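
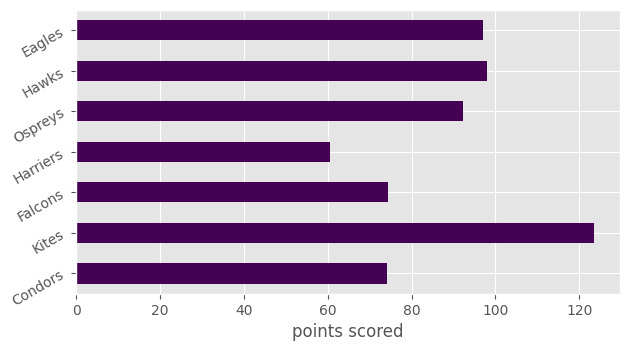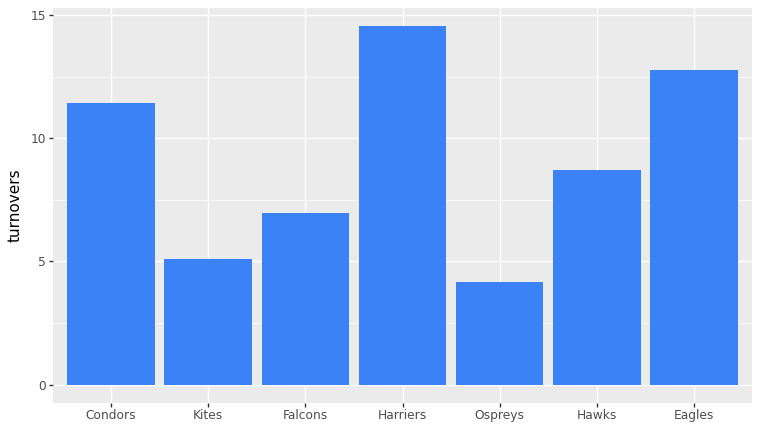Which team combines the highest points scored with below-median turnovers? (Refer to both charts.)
Kites

Chart 2 median turnovers ≈ 8; below-median teams: Kites, Falcons, Ospreys. Among those, Kites has the highest points scored (≈ 120).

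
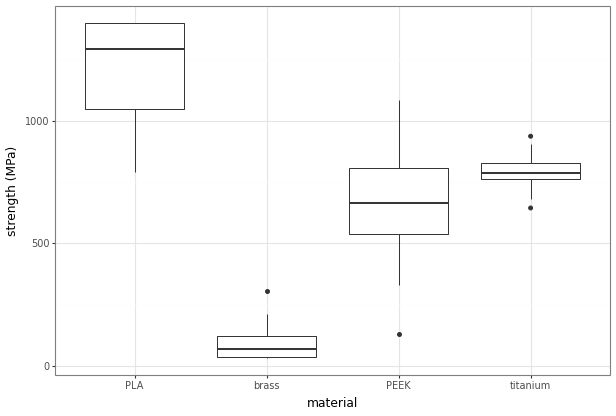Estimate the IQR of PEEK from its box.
≈ 300

Q3 ≈ 800, Q1 ≈ 500; IQR ≈ 300.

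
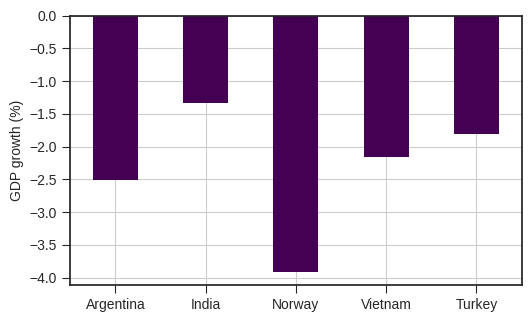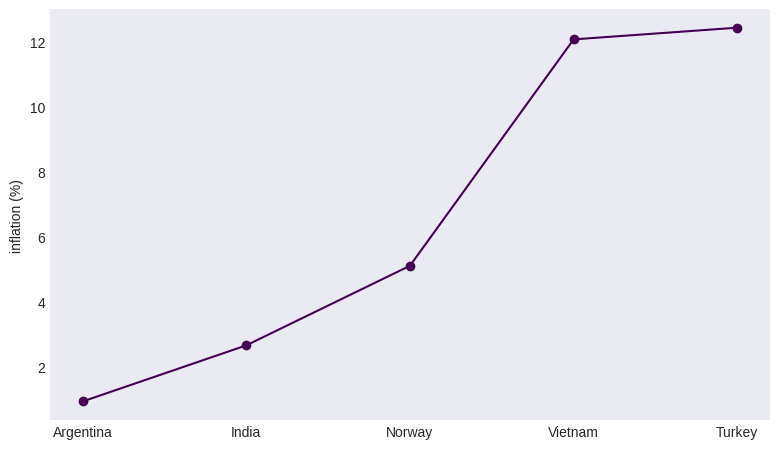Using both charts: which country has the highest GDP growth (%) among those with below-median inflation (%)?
Chart 2 median inflation (%) ≈ 6; below-median countries: Argentina, India. Among those, India has the highest GDP growth (%) (≈ -1).

India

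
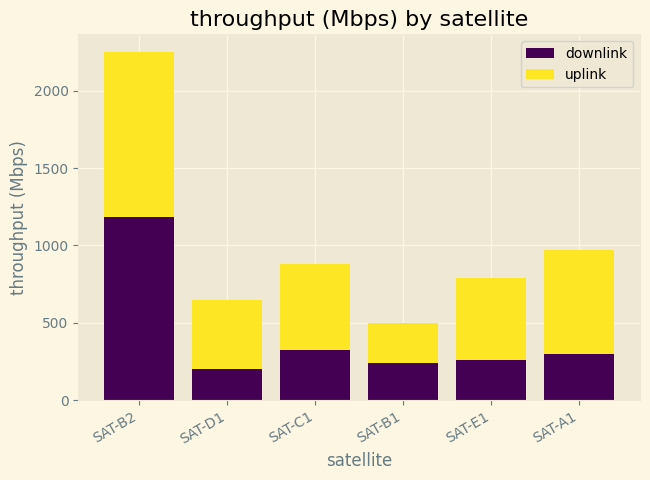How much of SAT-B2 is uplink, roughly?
uplink top ≈ 2200, bottom ≈ 1200; segment ≈ 1000.

≈ 1000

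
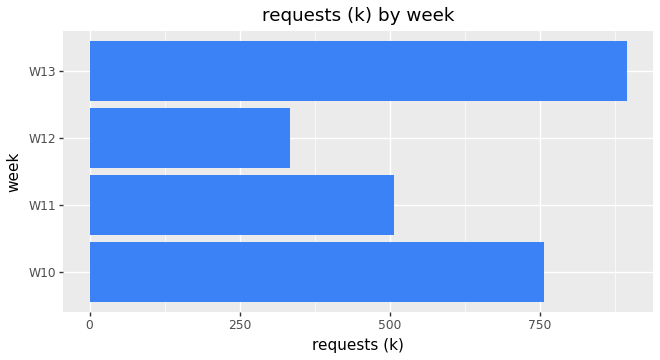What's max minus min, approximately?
≈ 600

Max W13 ≈ 900, min W12 ≈ 300; range ≈ 600.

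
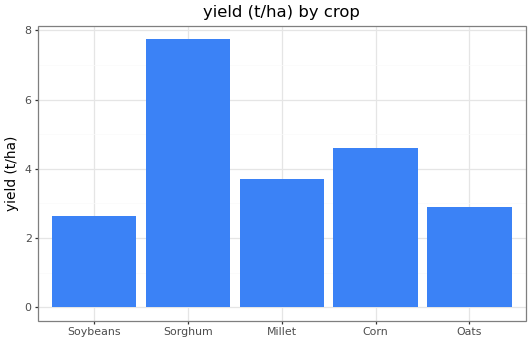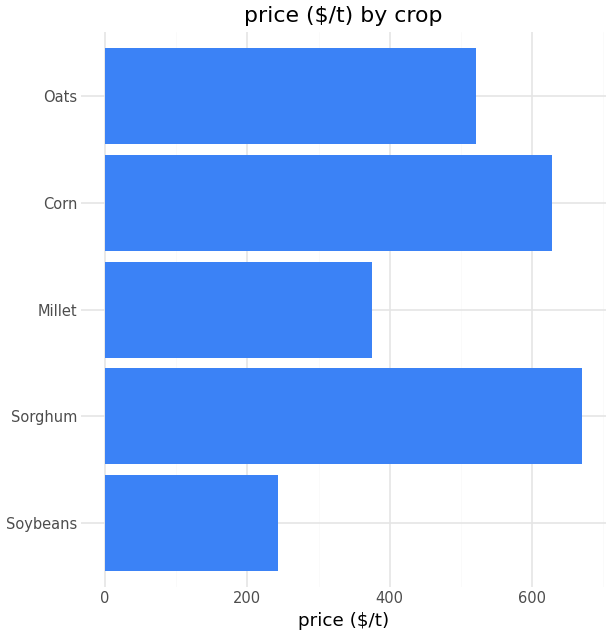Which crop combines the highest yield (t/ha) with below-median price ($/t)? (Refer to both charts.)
Chart 2 median price ($/t) ≈ 500; below-median crops: Soybeans, Millet. Among those, Millet has the highest yield (t/ha) (≈ 4).

Millet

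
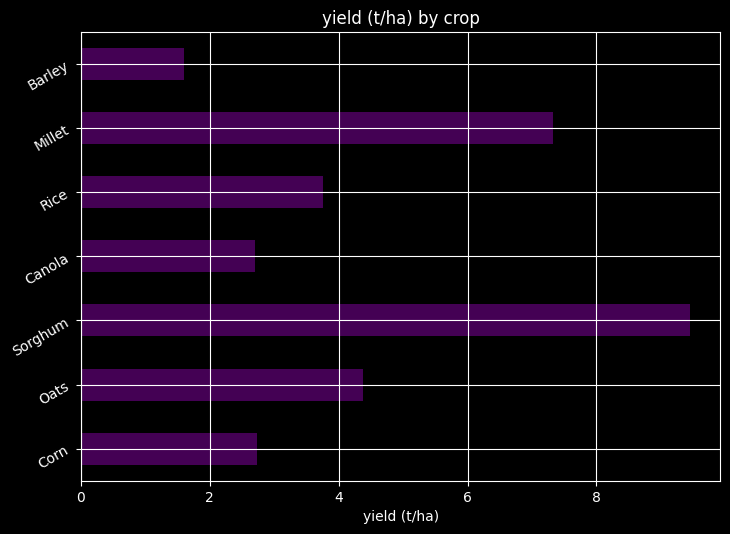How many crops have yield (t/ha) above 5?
Above 5: Sorghum, Millet.

2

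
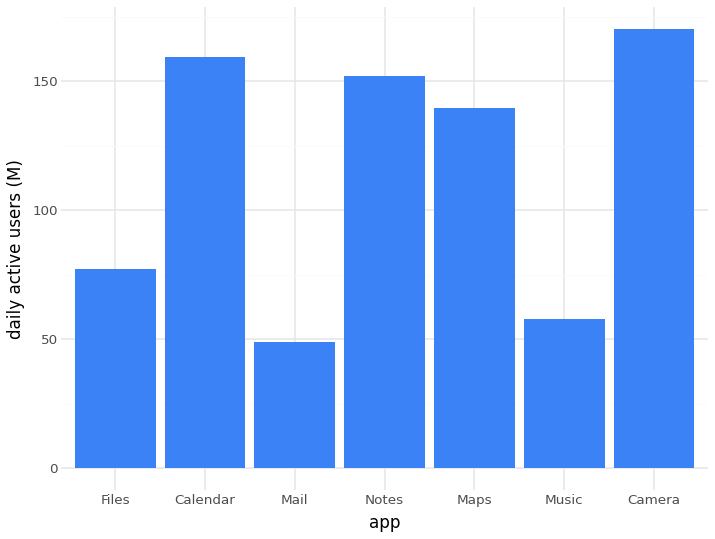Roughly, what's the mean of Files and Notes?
(80 + 160) / 2 ≈ 120.

≈ 120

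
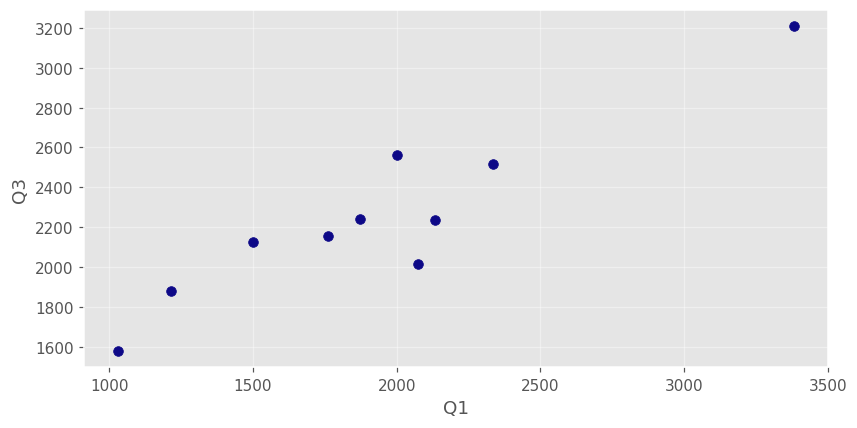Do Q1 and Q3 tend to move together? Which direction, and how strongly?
Points are positively correlated; strong (|r| ≈ 0.9).

positive, strong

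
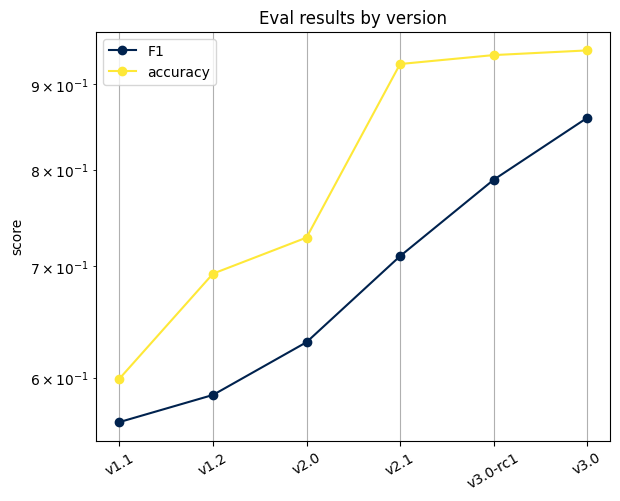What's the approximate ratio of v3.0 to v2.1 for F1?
v3.0 ≈ 0.85, v2.1 ≈ 0.70; 0.85/0.70 ≈ 1.21.

≈ 1.21×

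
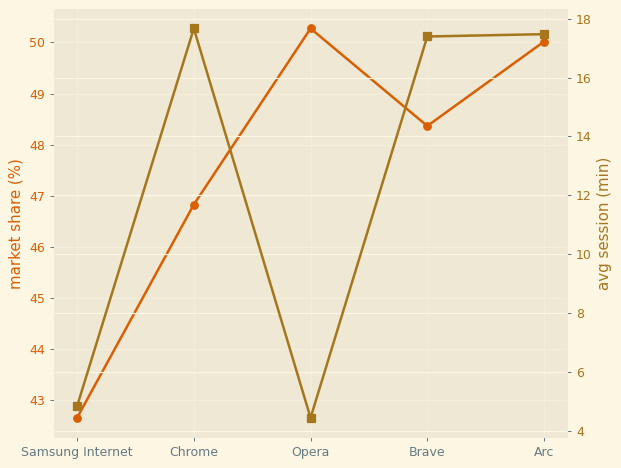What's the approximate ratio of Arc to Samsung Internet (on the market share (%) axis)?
≈ 1.16×

Arc ≈ 50, Samsung Internet ≈ 43; 50/43 ≈ 1.16.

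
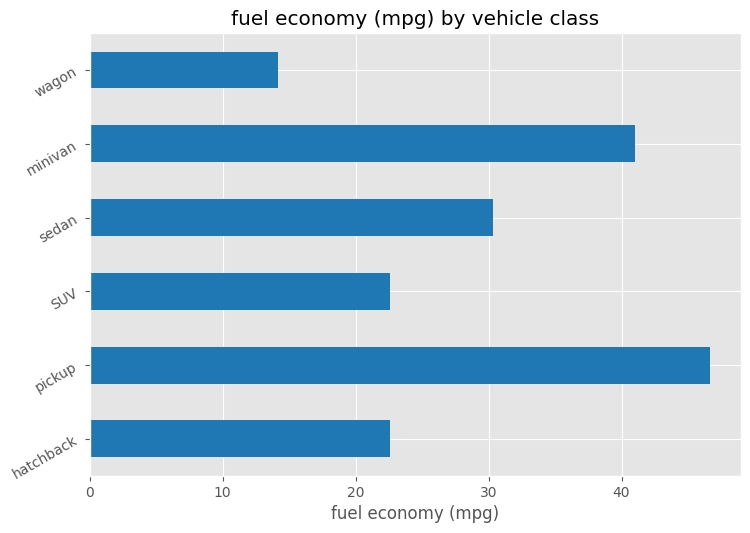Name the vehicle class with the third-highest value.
sedan

Top 4: pickup ≈ 45, minivan ≈ 40, sedan ≈ 30, SUV ≈ 25.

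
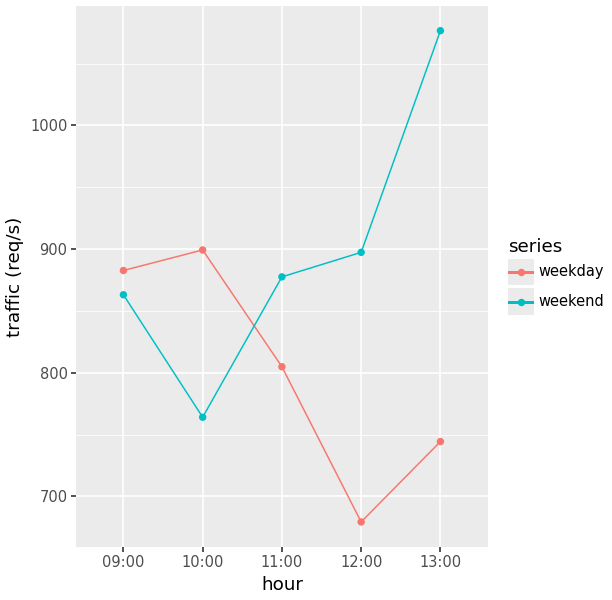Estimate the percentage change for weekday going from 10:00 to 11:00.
10:00 ≈ 900, 11:00 ≈ 800; (800 − 900) / 900 ≈ -11.1%.

≈ -11.1%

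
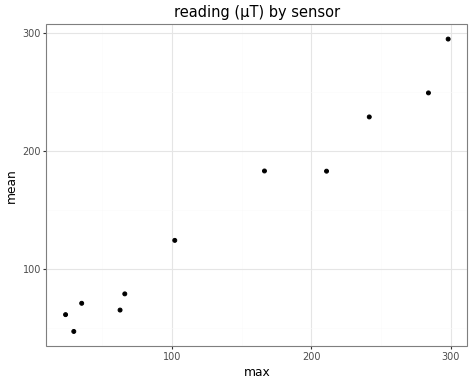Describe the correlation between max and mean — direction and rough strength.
Points are positively correlated; strong (|r| ≈ 1.0).

positive, strong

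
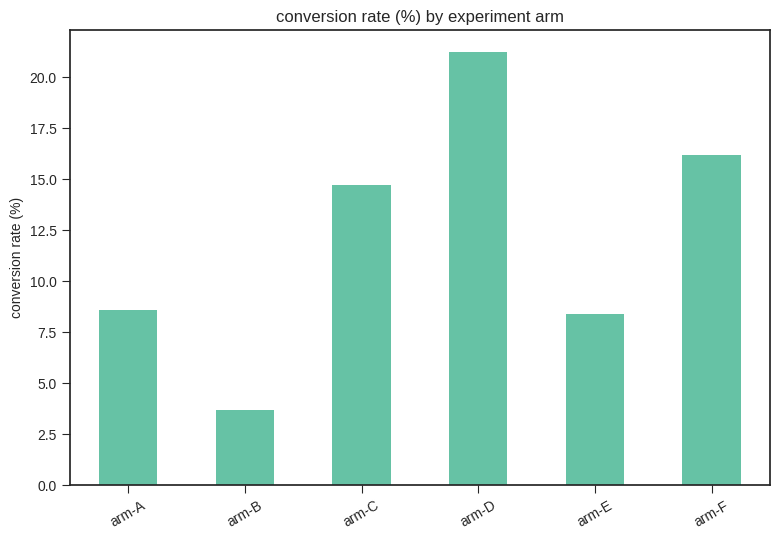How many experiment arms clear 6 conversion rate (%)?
5

Above 6: arm-A, arm-C, arm-D, arm-E, arm-F.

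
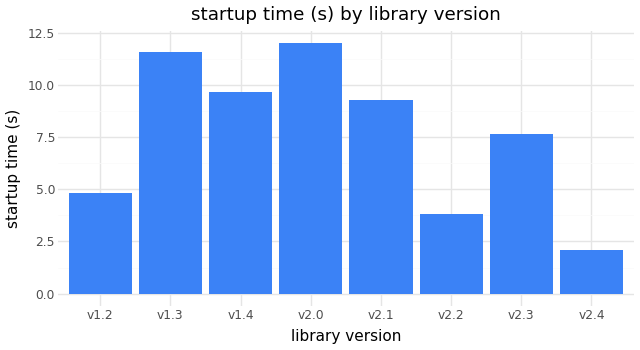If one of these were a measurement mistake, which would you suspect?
v2.4

v2.4 ≈ 2; the rest sit between ≈ 4 and ≈ 12.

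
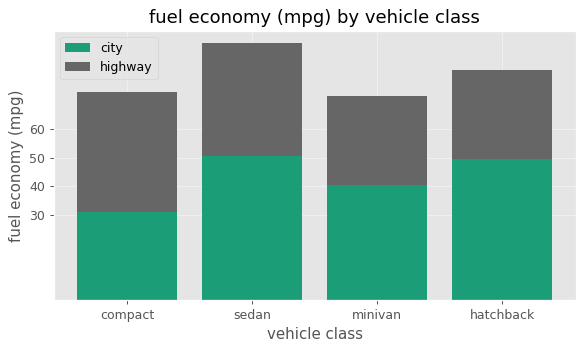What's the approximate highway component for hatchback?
highway top ≈ 80, bottom ≈ 50; segment ≈ 30.

≈ 30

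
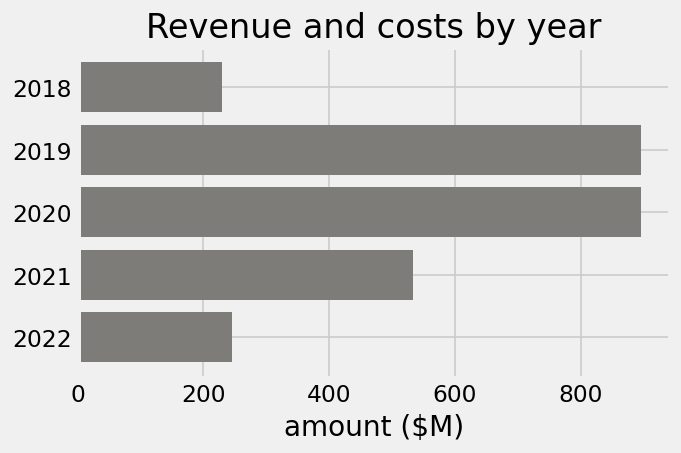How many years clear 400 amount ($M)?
3

Above 400: 2019, 2020, 2021.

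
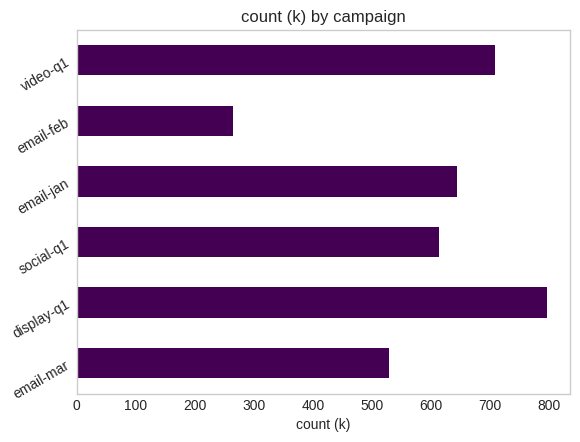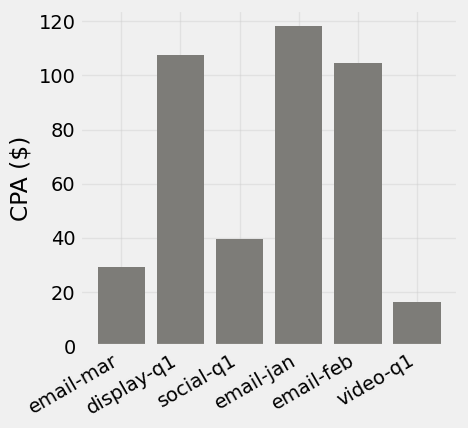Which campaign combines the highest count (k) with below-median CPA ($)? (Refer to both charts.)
Chart 2 median CPA ($) ≈ 80; below-median campaigns: email-mar, social-q1, video-q1. Among those, video-q1 has the highest count (k) (≈ 700).

video-q1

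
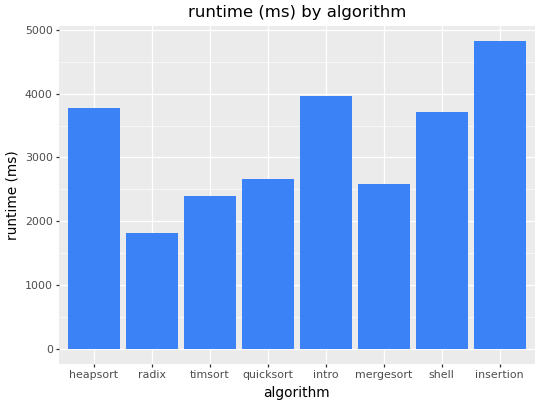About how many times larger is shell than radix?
≈ 1.75×

shell ≈ 3500, radix ≈ 2000; 3500/2000 ≈ 1.75.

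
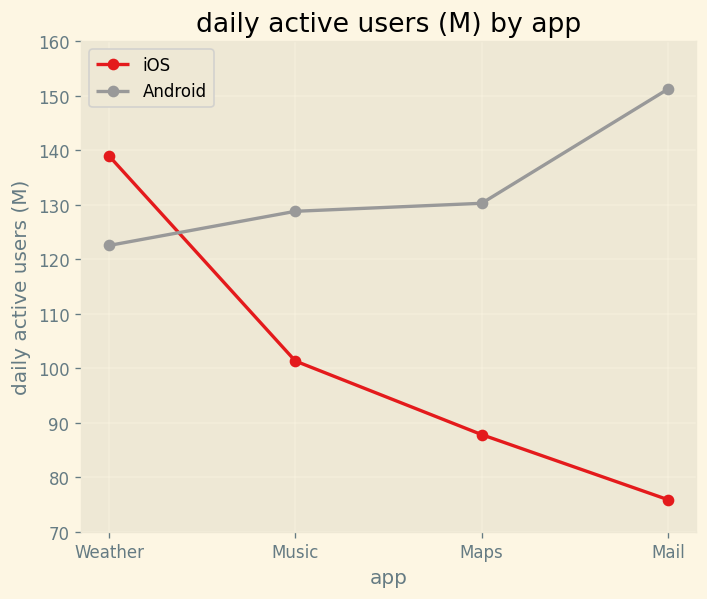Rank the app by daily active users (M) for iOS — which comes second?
Music

Top 3 for iOS: Weather ≈ 140, Music ≈ 100, Maps ≈ 90.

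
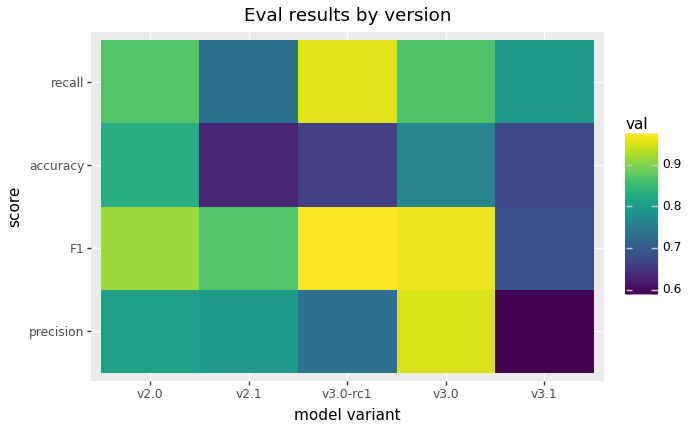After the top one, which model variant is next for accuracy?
v3.0

Top 3 for accuracy: v2.0 ≈ 0.85, v3.0 ≈ 0.75, v3.1 ≈ 0.65.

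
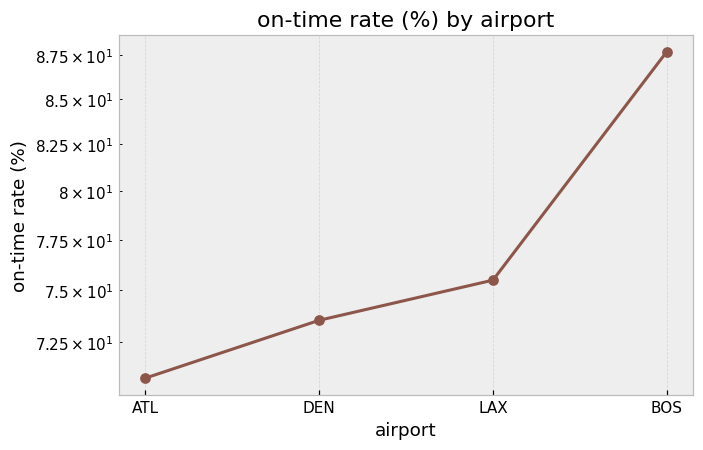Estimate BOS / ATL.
BOS ≈ 88, ATL ≈ 70; 88/70 ≈ 1.26.

≈ 1.26×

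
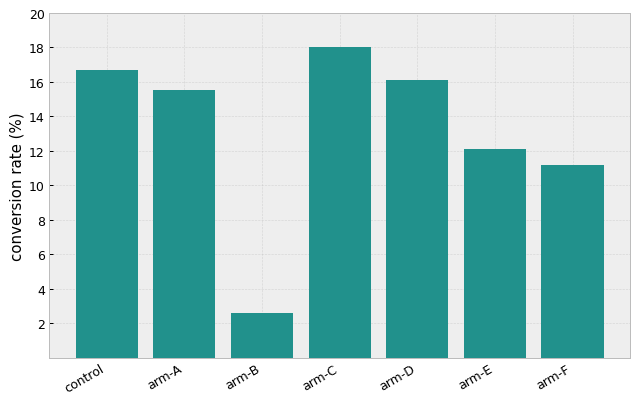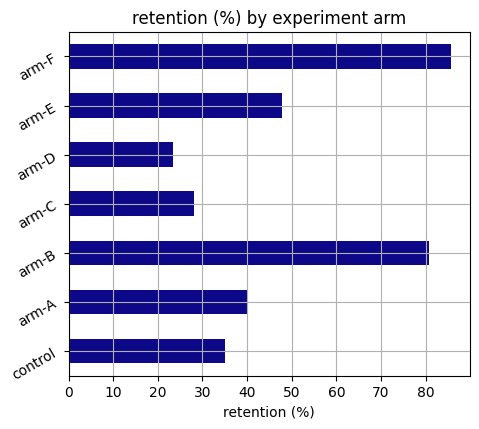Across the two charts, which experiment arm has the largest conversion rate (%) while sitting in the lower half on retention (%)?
Chart 2 median retention (%) ≈ 40; below-median experiment arms: control, arm-C, arm-D. Among those, arm-C has the highest conversion rate (%) (≈ 18).

arm-C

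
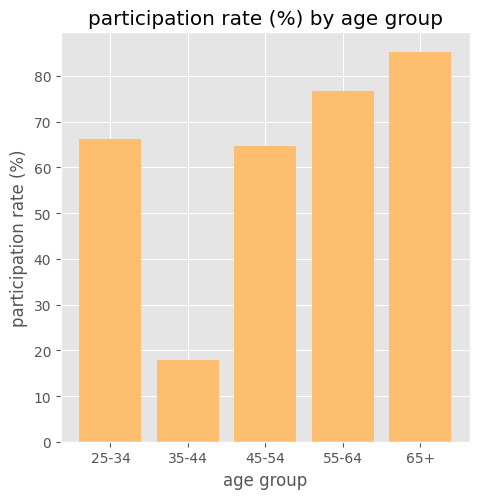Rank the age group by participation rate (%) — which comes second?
55-64

Top 3: 65+ ≈ 90, 55-64 ≈ 80, 25-34 ≈ 70.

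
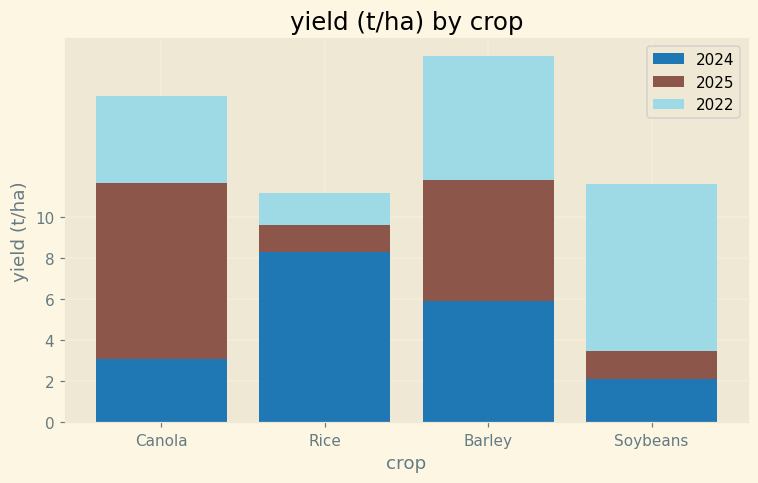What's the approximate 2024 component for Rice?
≈ 8

2024 top ≈ 8, bottom ≈ 0; segment ≈ 8.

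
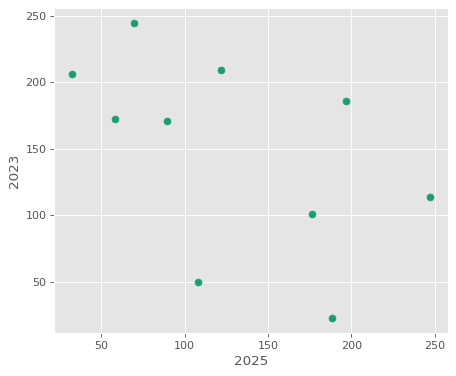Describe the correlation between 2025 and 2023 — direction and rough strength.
negative, moderate

Points are negatively correlated; moderate (|r| ≈ 0.5).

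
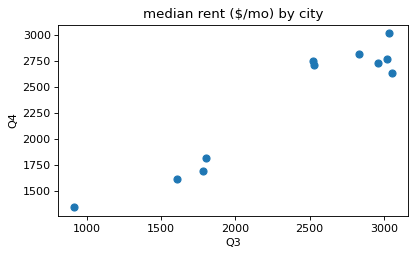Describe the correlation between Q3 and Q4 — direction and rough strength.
Points are positively correlated; strong (|r| ≈ 1.0).

positive, strong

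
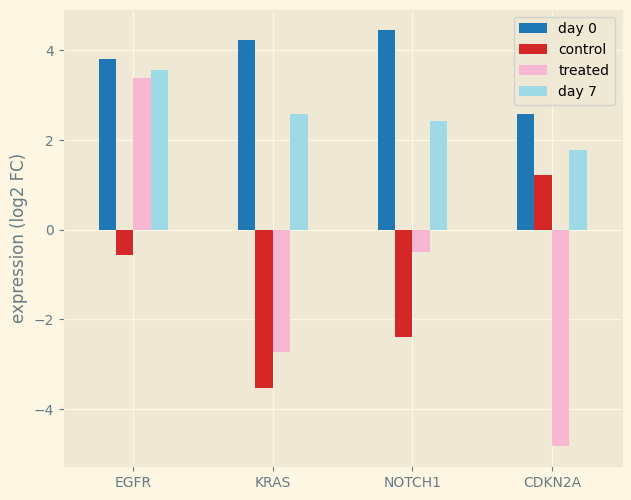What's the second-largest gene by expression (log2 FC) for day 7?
Top 3 for day 7: EGFR ≈ 4, KRAS ≈ 3, NOTCH1 ≈ 2.

KRAS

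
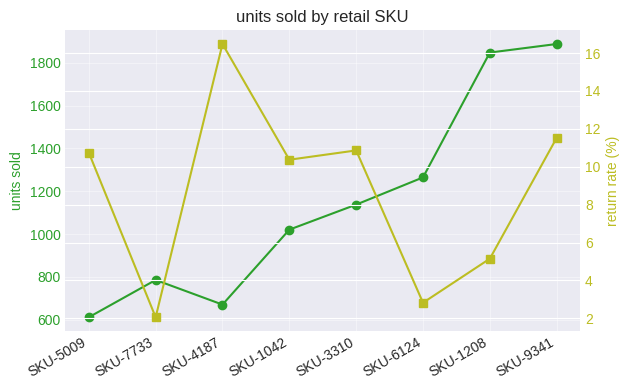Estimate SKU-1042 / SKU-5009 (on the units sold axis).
SKU-1042 ≈ 1000, SKU-5009 ≈ 600; 1000/600 ≈ 1.67.

≈ 1.67×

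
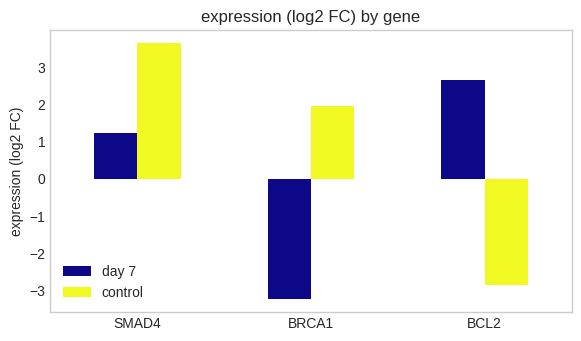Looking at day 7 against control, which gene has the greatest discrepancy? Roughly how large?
BCL2: day 7 ≈ 3, control ≈ -3 → gap ≈ 6. Next-largest (BRCA1) is only ≈ 5.

BCL2, ≈ 6 log2 FC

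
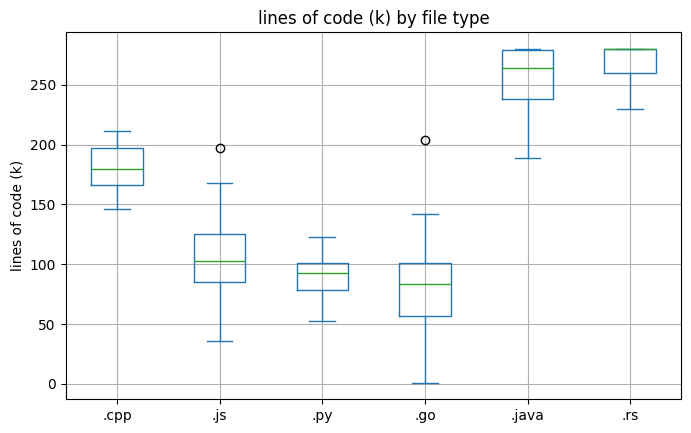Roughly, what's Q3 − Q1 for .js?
≈ 40

Q3 ≈ 120, Q1 ≈ 80; IQR ≈ 40.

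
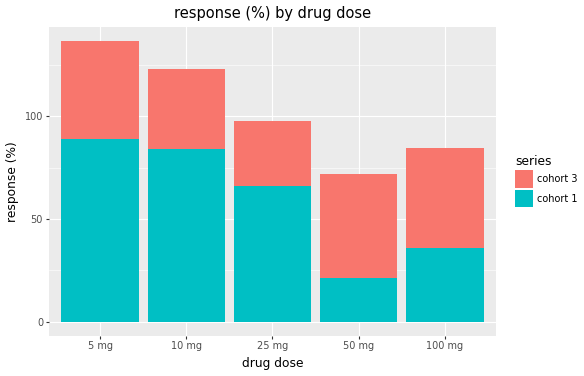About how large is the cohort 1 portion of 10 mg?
cohort 1 top ≈ 80, bottom ≈ 0; segment ≈ 80.

≈ 80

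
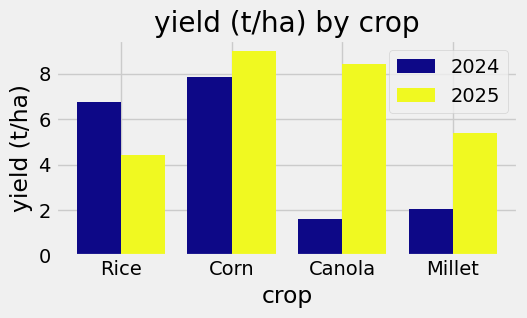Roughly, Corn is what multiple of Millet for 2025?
Corn ≈ 9, Millet ≈ 5; 9/5 ≈ 1.8.

≈ 1.8×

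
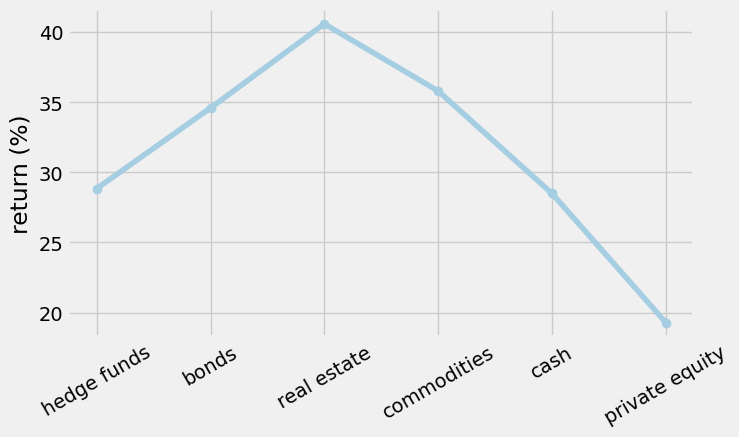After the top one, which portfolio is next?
commodities

Top 3: real estate ≈ 40, commodities ≈ 36, bonds ≈ 34.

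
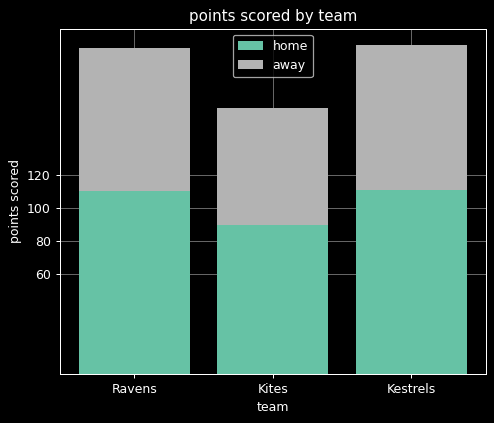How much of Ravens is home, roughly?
home top ≈ 120, bottom ≈ 0; segment ≈ 120.

≈ 120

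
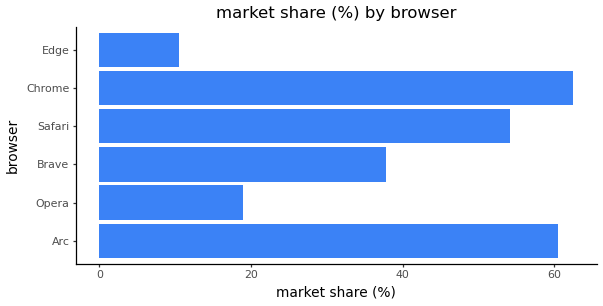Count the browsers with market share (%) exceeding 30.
Above 30: Arc, Brave, Safari, Chrome.

4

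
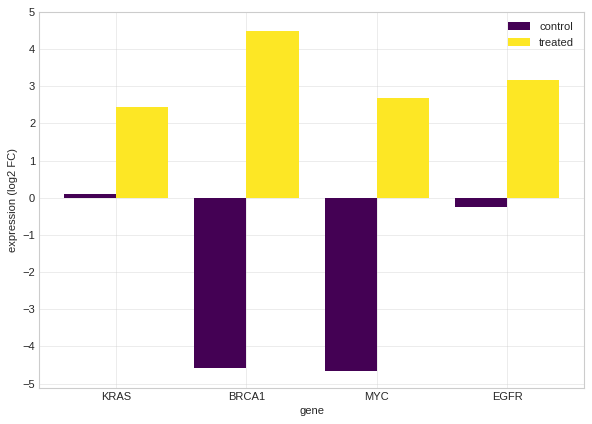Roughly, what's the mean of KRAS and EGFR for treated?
(2 + 3) / 2 ≈ 2.

≈ 2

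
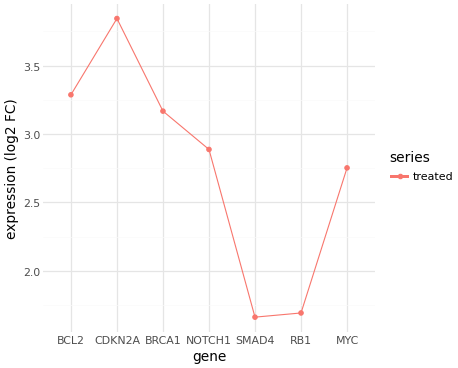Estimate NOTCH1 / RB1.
NOTCH1 ≈ 2.8, RB1 ≈ 1.6; 2.8/1.6 ≈ 1.75.

≈ 1.75×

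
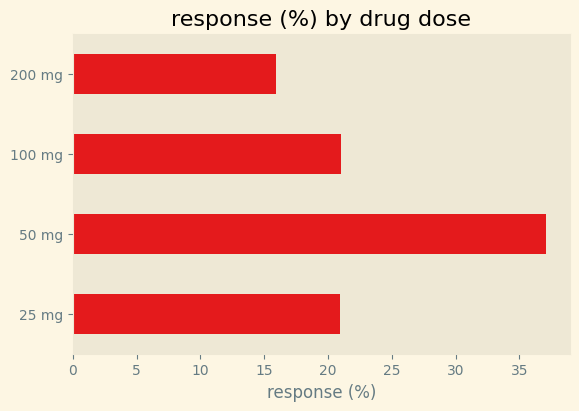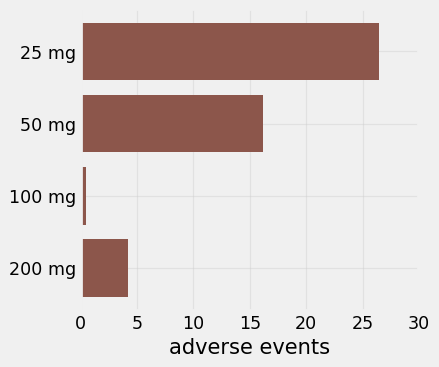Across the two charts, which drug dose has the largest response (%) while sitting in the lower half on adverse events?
100 mg

Chart 2 median adverse events ≈ 10; below-median drug doses: 100 mg, 200 mg. Among those, 100 mg has the highest response (%) (≈ 20).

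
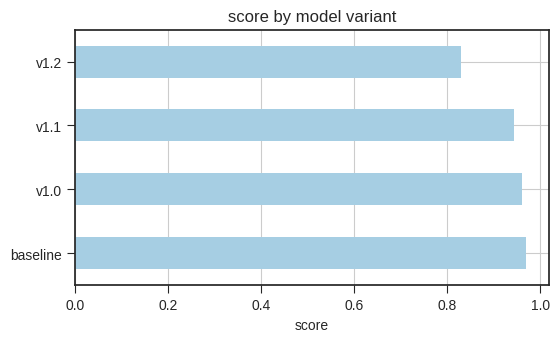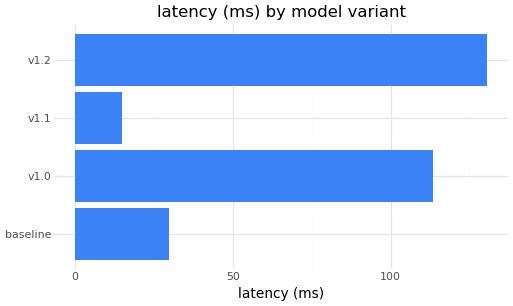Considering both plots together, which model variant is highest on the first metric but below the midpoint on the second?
baseline

Chart 2 median latency (ms) ≈ 80; below-median model variants: baseline, v1.1. Among those, baseline has the highest score (≈ 1).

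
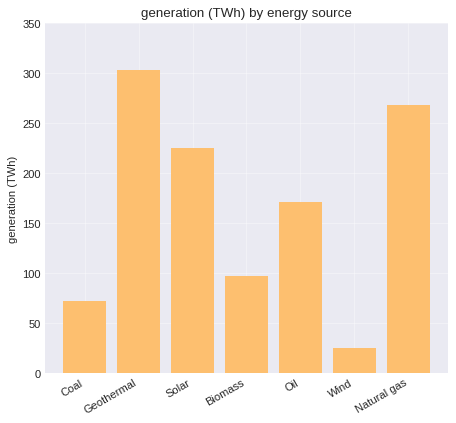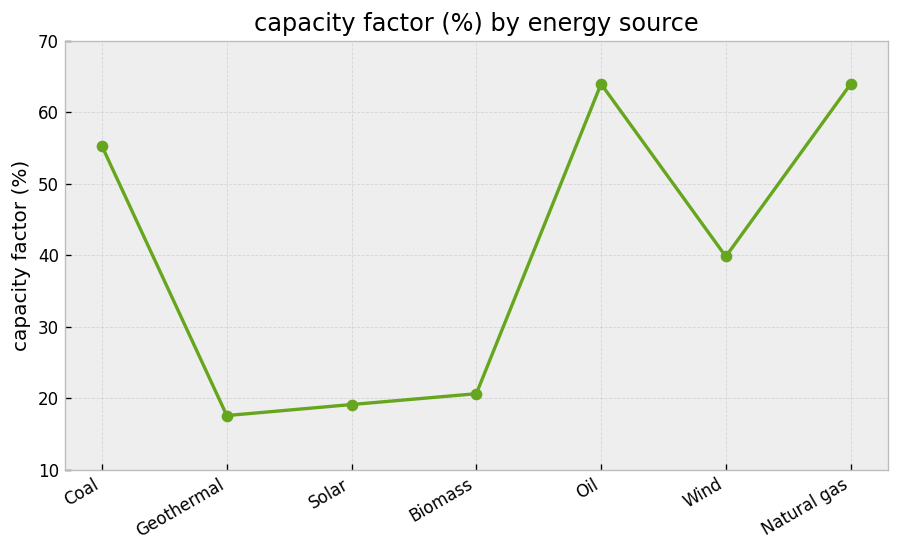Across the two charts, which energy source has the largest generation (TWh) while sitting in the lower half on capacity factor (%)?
Chart 2 median capacity factor (%) ≈ 40; below-median energy sources: Geothermal, Solar, Biomass. Among those, Geothermal has the highest generation (TWh) (≈ 300).

Geothermal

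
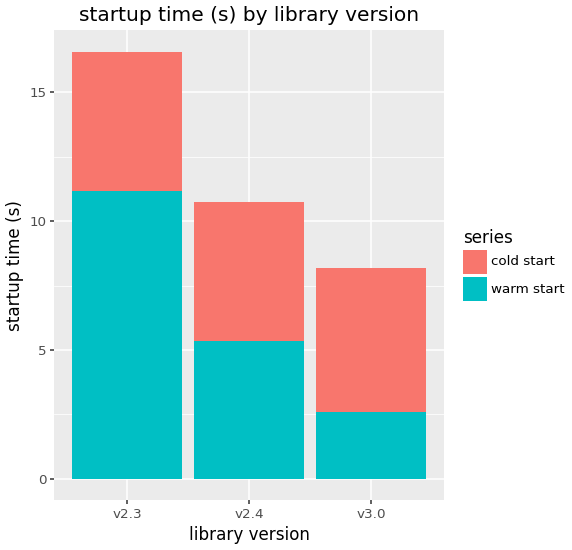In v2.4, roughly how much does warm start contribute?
warm start top ≈ 6, bottom ≈ 0; segment ≈ 6.

≈ 6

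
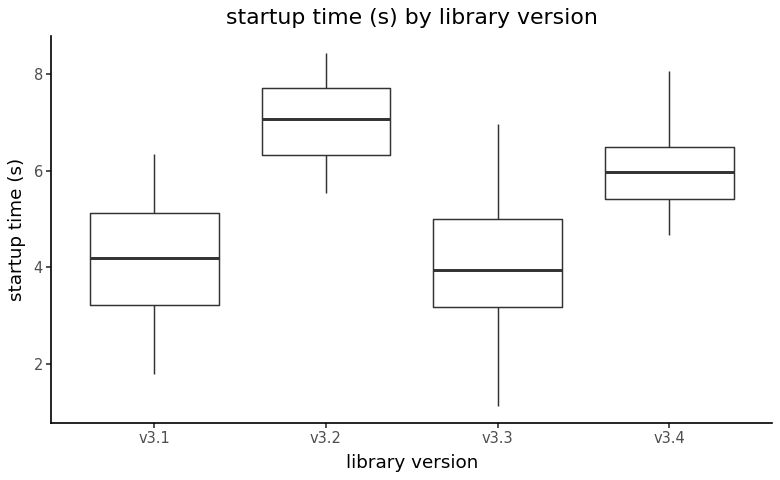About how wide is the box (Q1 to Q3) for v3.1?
≈ 2.0

Q3 ≈ 5.0, Q1 ≈ 3.0; IQR ≈ 2.0.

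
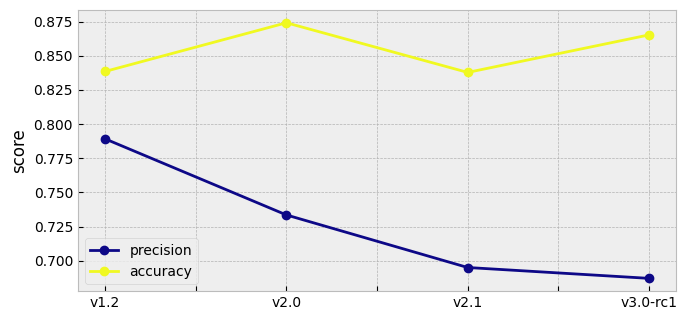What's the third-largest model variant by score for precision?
v2.1

Top 4 for precision: v1.2 ≈ 0.78, v2.0 ≈ 0.74, v2.1 ≈ 0.70, v3.0-rc1 ≈ 0.68.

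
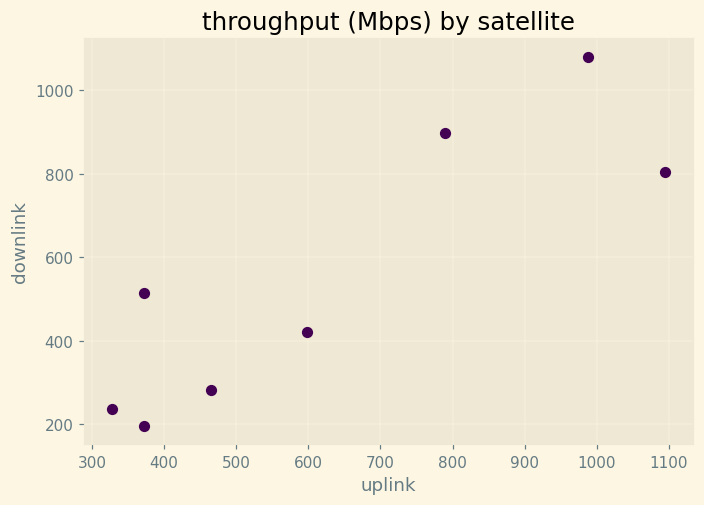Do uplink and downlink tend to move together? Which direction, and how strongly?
positive, strong

Points are positively correlated; strong (|r| ≈ 0.9).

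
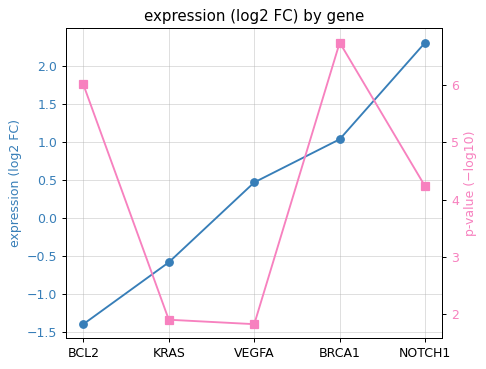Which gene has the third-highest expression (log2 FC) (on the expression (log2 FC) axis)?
VEGFA

Top 4 (on the expression (log2 FC) axis): NOTCH1 ≈ 2.5, BRCA1 ≈ 1.0, VEGFA ≈ 0.5, KRAS ≈ -0.5.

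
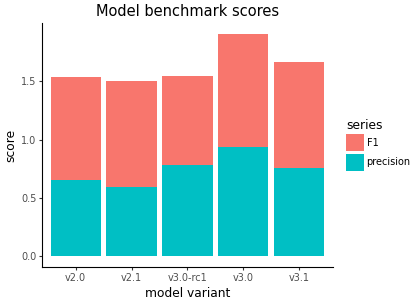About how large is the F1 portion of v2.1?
≈ 1.0

F1 top ≈ 1.6, bottom ≈ 0.6; segment ≈ 1.0.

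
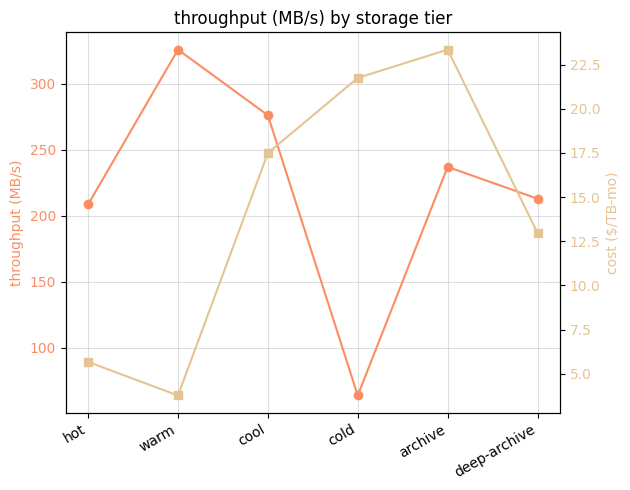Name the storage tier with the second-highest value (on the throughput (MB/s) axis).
Top 3 (on the throughput (MB/s) axis): warm ≈ 325, cool ≈ 275, archive ≈ 225.

cool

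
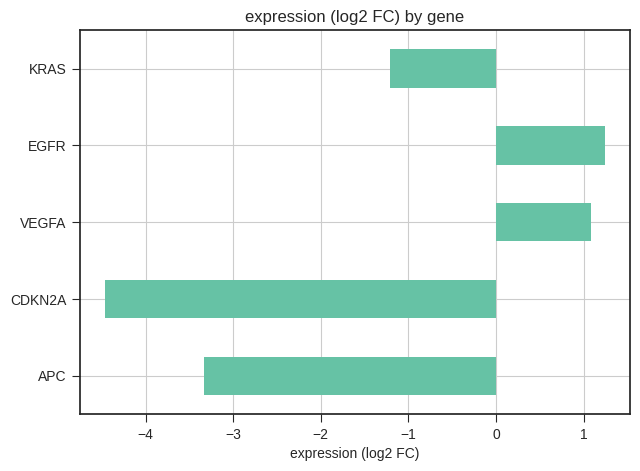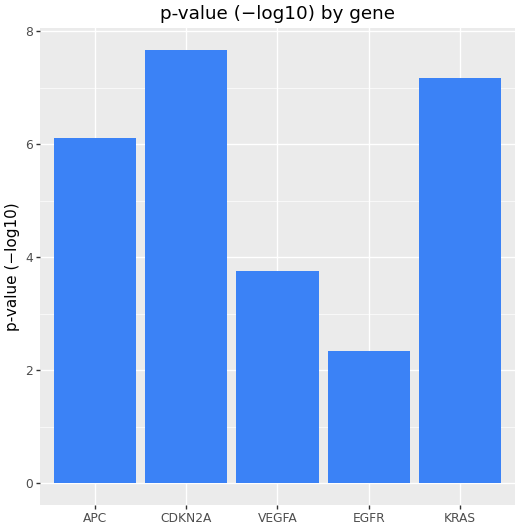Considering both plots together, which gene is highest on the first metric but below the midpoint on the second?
Chart 2 median p-value (−log10) ≈ 6; below-median genes: VEGFA, EGFR. Among those, EGFR has the highest expression (log2 FC) (≈ 1.2).

EGFR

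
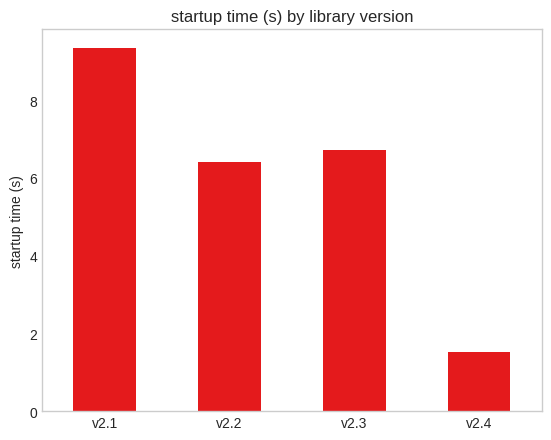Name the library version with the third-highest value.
Top 4: v2.1 ≈ 9, v2.3 ≈ 7, v2.2 ≈ 6, v2.4 ≈ 2.

v2.2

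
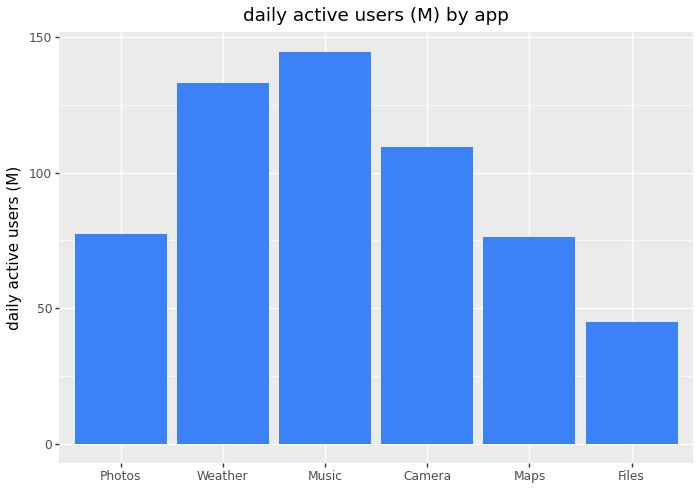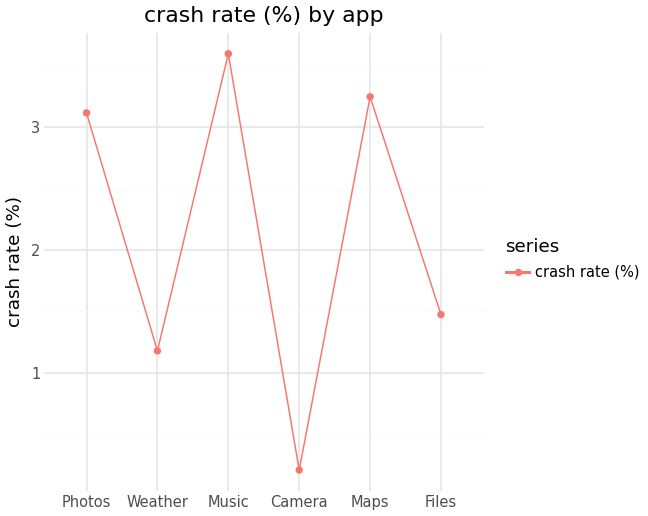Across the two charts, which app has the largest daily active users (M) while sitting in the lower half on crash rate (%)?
Chart 2 median crash rate (%) ≈ 2.5; below-median apps: Weather, Camera, Files. Among those, Weather has the highest daily active users (M) (≈ 140).

Weather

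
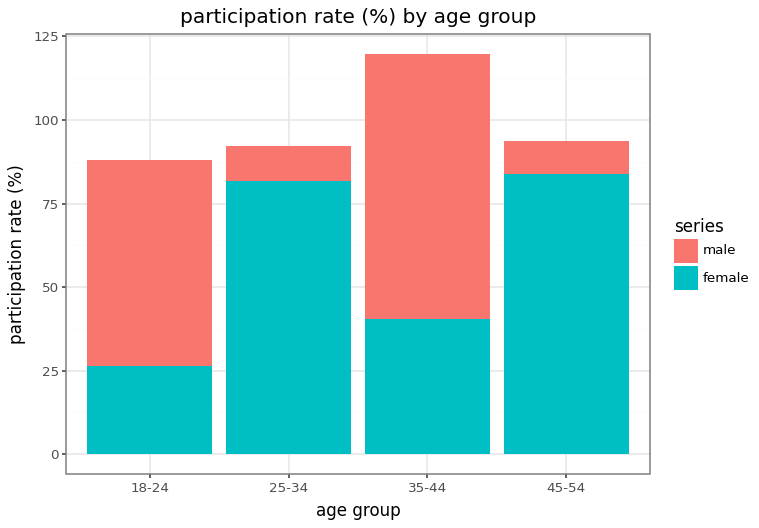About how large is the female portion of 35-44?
female top ≈ 40, bottom ≈ 0; segment ≈ 40.

≈ 40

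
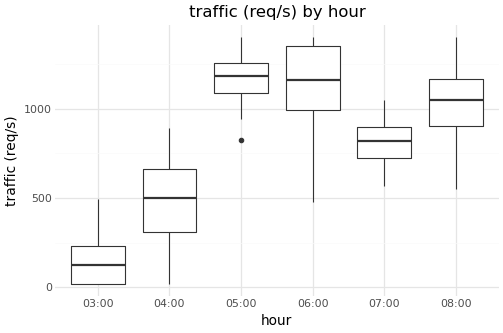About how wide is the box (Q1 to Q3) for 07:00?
Q3 ≈ 900, Q1 ≈ 700; IQR ≈ 200.

≈ 200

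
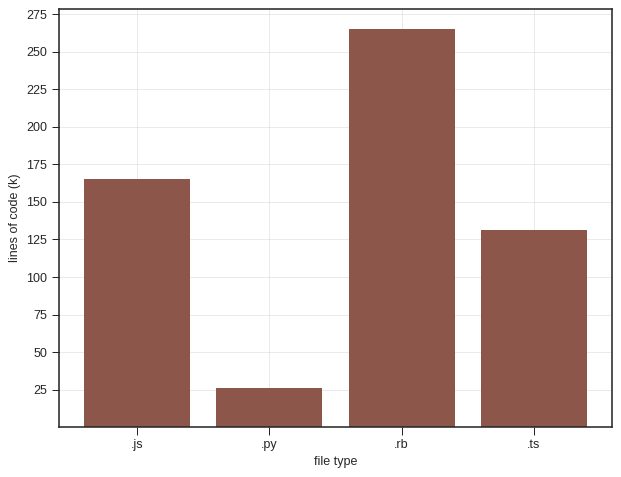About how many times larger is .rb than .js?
≈ 1.57×

.rb ≈ 275, .js ≈ 175; 275/175 ≈ 1.57.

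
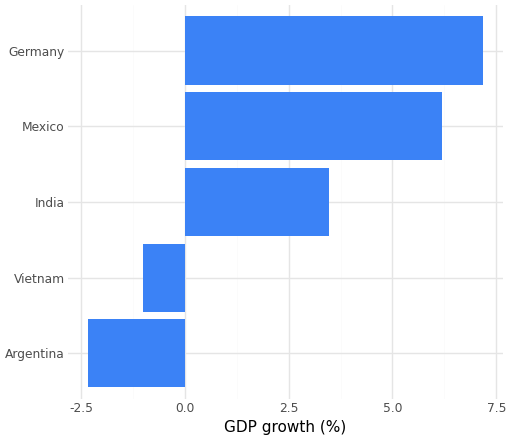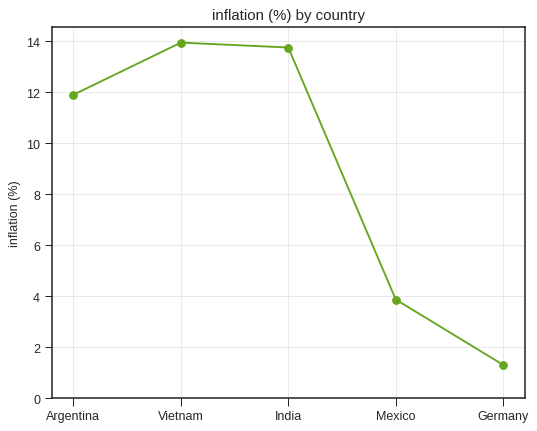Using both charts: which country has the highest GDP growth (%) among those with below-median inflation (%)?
Chart 2 median inflation (%) ≈ 12; below-median countries: Mexico, Germany. Among those, Germany has the highest GDP growth (%) (≈ 7).

Germany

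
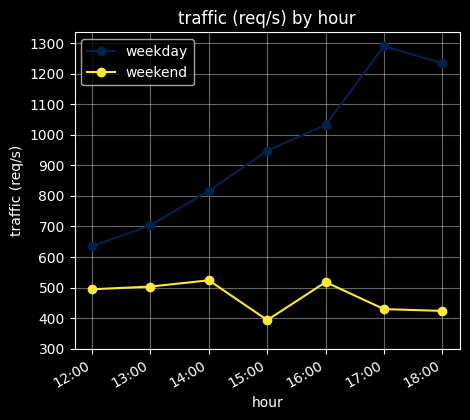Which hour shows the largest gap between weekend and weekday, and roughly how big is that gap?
17:00, ≈ 900 req/s

17:00: weekend ≈ 400, weekday ≈ 1300 → gap ≈ 900. Next-largest (18:00) is only ≈ 800.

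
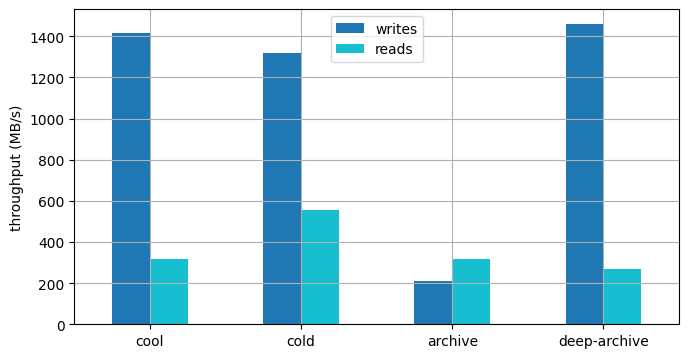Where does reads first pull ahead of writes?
archive

cold: reads ≈ 600 vs writes ≈ 1400 (not yet); archive: reads ≈ 400 vs writes ≈ 200 (first crossover).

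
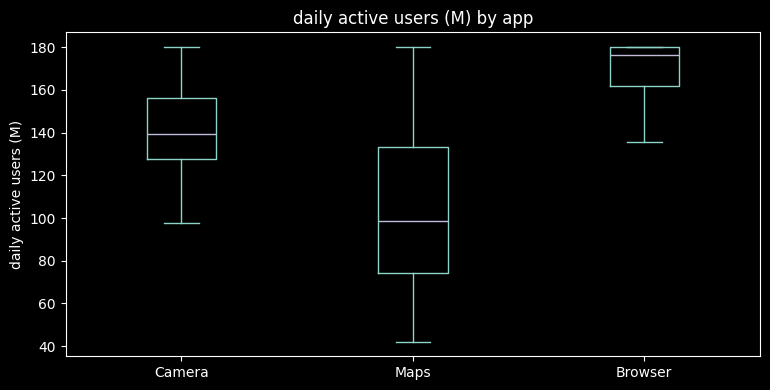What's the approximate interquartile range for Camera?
≈ 30

Q3 ≈ 160, Q1 ≈ 130; IQR ≈ 30.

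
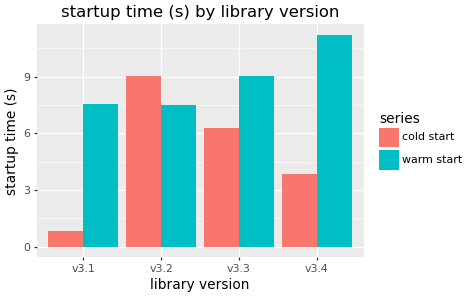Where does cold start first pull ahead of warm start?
v3.2

v3.1: cold start ≈ 1 vs warm start ≈ 8 (not yet); v3.2: cold start ≈ 9 vs warm start ≈ 7 (first crossover).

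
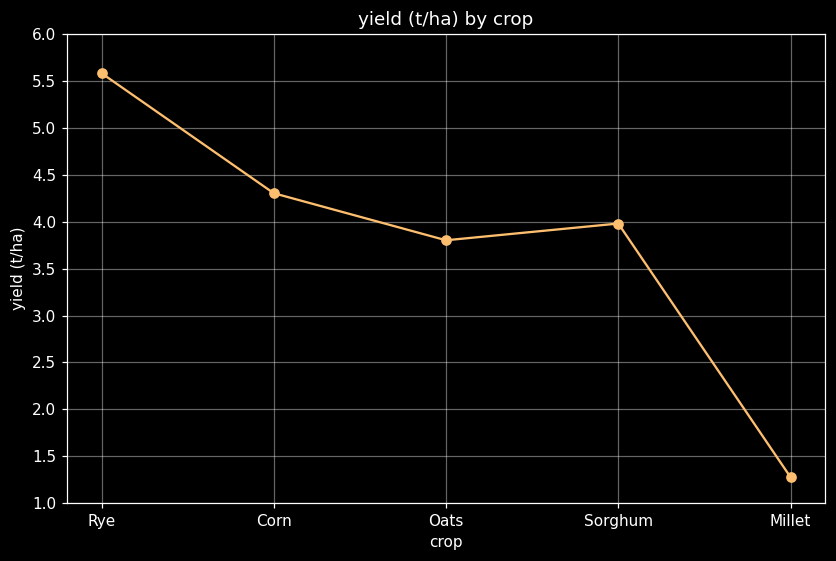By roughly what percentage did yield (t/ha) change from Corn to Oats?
≈ -11.1%

Corn ≈ 4.5, Oats ≈ 4.0; (4.0 − 4.5) / 4.5 ≈ -11.1%.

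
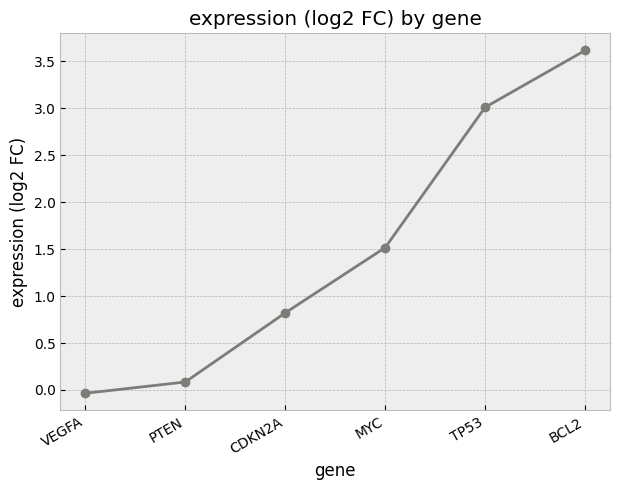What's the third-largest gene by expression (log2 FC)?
Top 4: BCL2 ≈ 3.5, TP53 ≈ 3.0, MYC ≈ 1.5, CDKN2A ≈ 1.0.

MYC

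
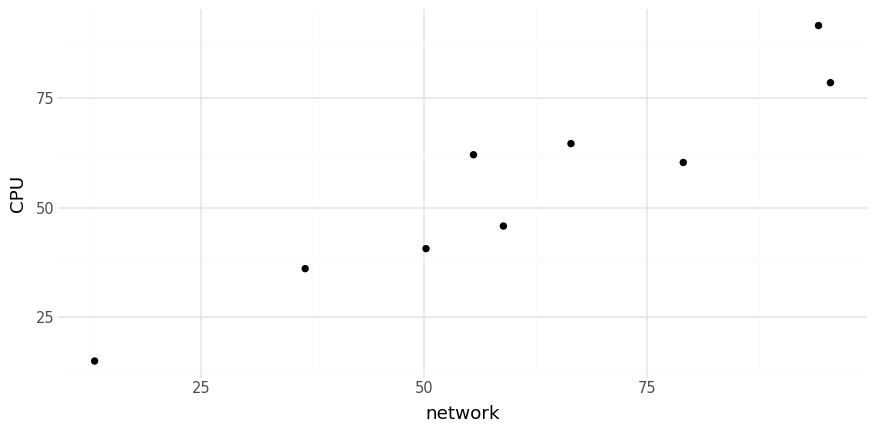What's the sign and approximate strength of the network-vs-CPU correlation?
positive, strong

Points are positively correlated; strong (|r| ≈ 0.9).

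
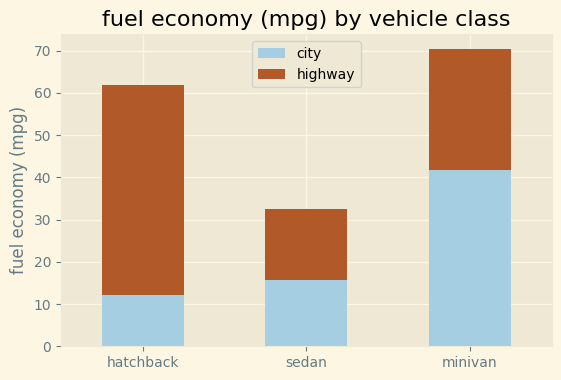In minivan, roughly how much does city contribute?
≈ 40

city top ≈ 40, bottom ≈ 0; segment ≈ 40.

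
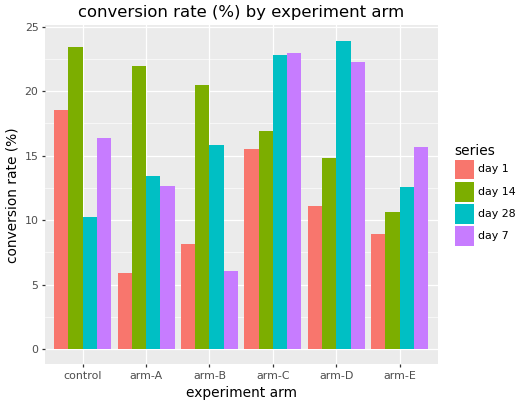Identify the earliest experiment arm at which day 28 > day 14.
arm-C

arm-B: day 28 ≈ 16 vs day 14 ≈ 20 (not yet); arm-C: day 28 ≈ 22 vs day 14 ≈ 16 (first crossover).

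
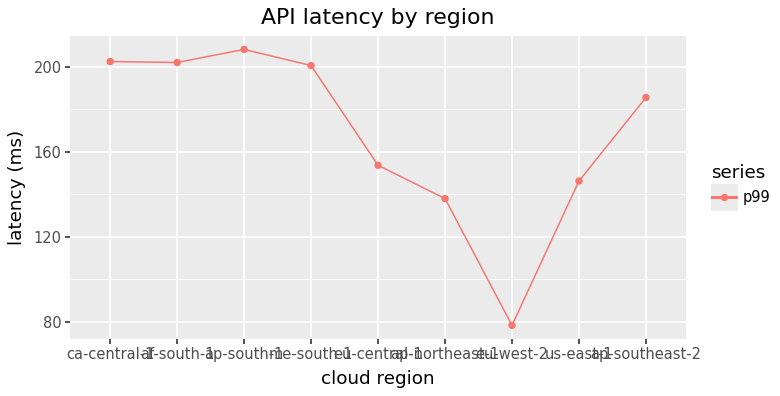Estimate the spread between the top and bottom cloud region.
Max ap-south-1 ≈ 200, min eu-west-2 ≈ 80; range ≈ 120.

≈ 120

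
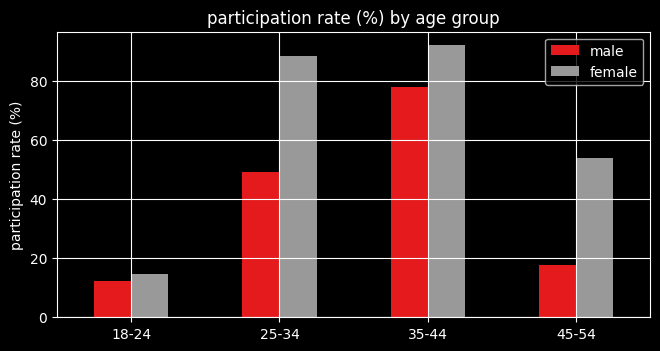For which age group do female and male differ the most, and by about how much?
25-34, ≈ 40 %

25-34: female ≈ 90, male ≈ 50 → gap ≈ 40. Next-largest (45-54) is only ≈ 30.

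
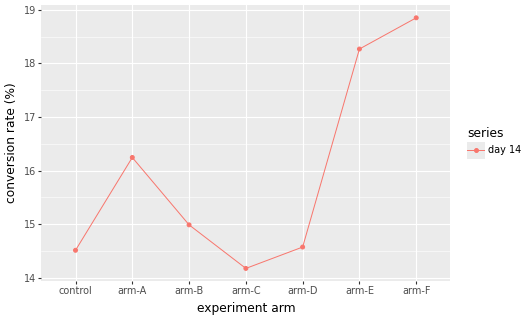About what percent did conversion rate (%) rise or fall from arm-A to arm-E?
≈ +15.6%

arm-A ≈ 16.0, arm-E ≈ 18.5; (18.5 − 16.0) / 16.0 ≈ +15.6%.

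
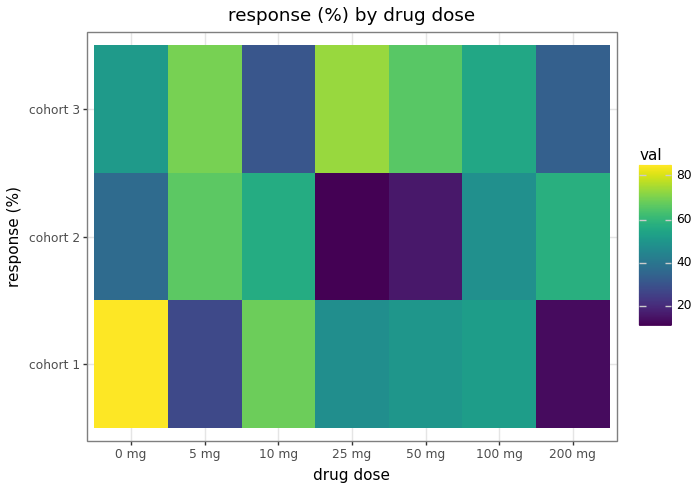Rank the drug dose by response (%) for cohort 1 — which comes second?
Top 3 for cohort 1: 0 mg ≈ 80, 10 mg ≈ 70, 100 mg ≈ 50.

10 mg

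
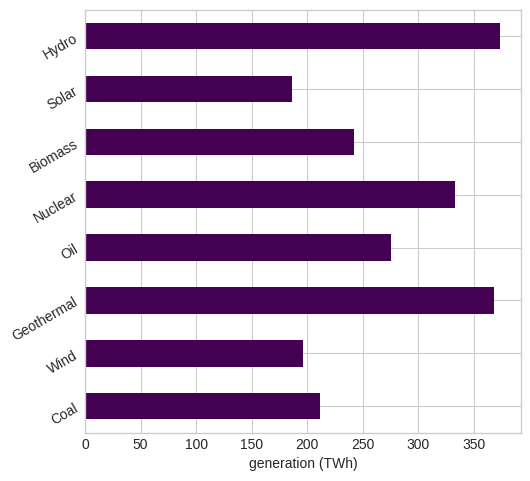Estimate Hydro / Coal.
Hydro ≈ 350, Coal ≈ 200; 350/200 ≈ 1.75.

≈ 1.75×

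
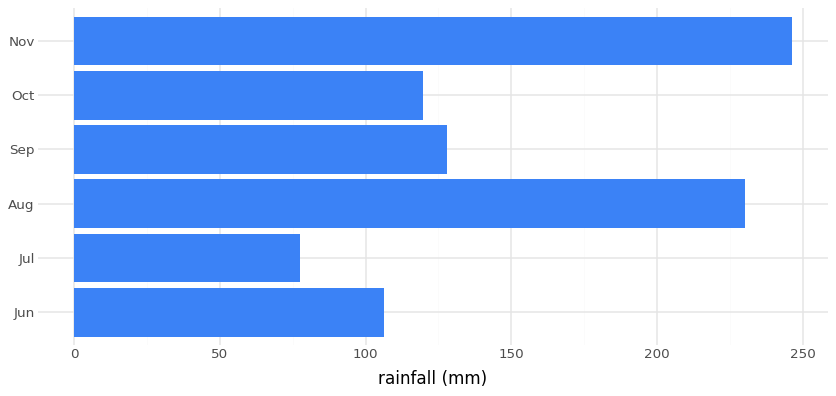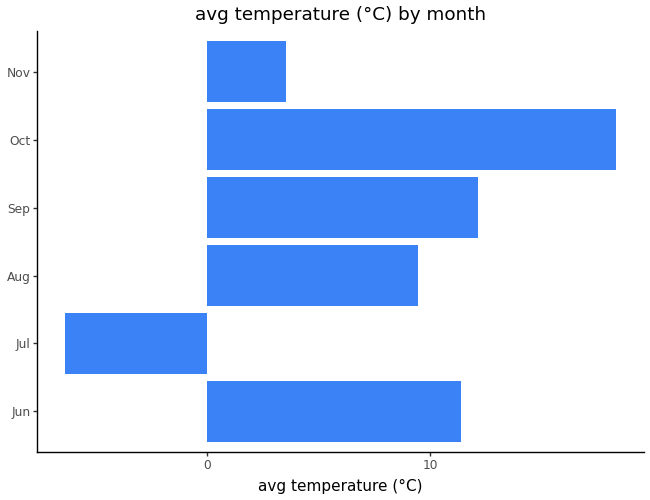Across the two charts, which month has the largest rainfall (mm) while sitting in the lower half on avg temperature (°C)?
Nov

Chart 2 median avg temperature (°C) ≈ 10; below-median months: Jul, Aug, Nov. Among those, Nov has the highest rainfall (mm) (≈ 250).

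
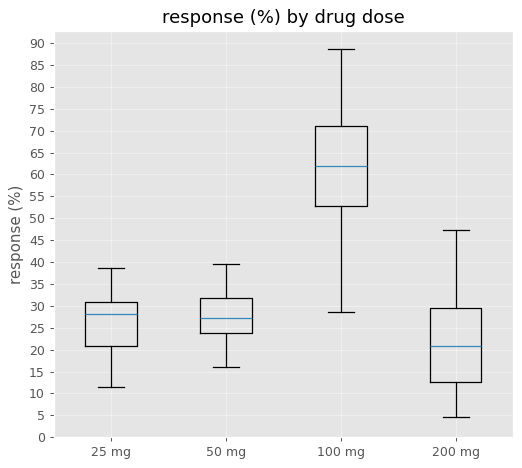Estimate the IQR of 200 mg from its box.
Q3 ≈ 30, Q1 ≈ 15; IQR ≈ 15.

≈ 15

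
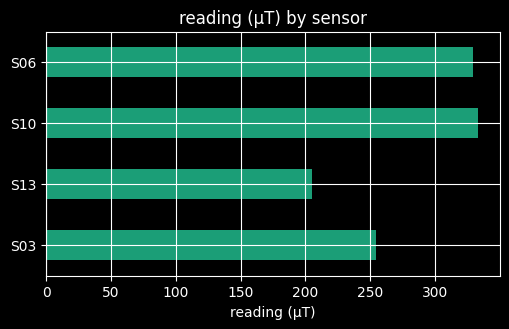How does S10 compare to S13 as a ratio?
S10 ≈ 350, S13 ≈ 200; 350/200 ≈ 1.75.

≈ 1.75×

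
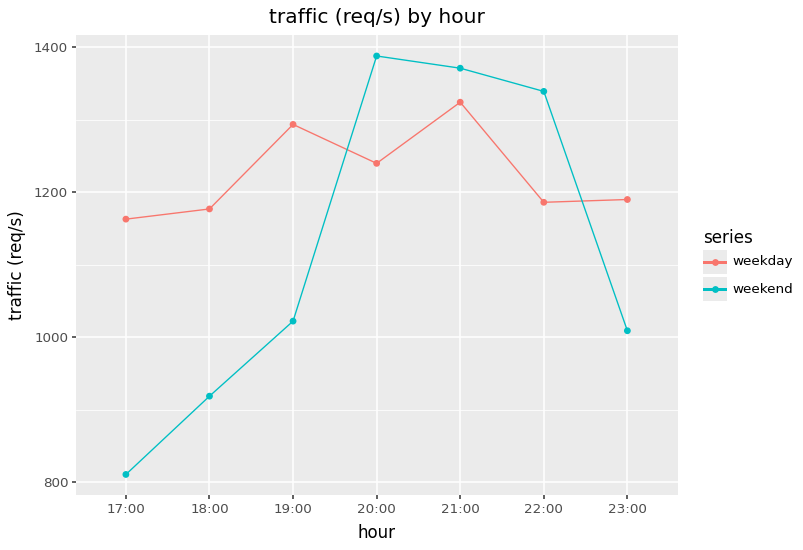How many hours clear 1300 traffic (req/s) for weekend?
Above 1300: 20:00, 21:00, 22:00.

3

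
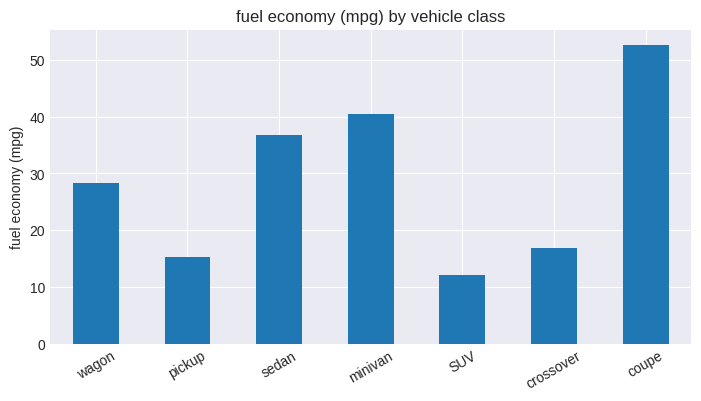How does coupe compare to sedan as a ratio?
coupe ≈ 55, sedan ≈ 35; 55/35 ≈ 1.57.

≈ 1.57×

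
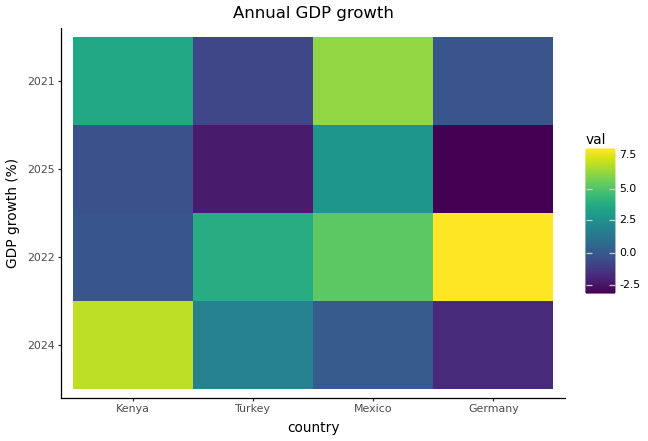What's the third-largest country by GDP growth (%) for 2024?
Mexico

Top 4 for 2024: Kenya ≈ 7, Turkey ≈ 2, Mexico ≈ 0, Germany ≈ -2.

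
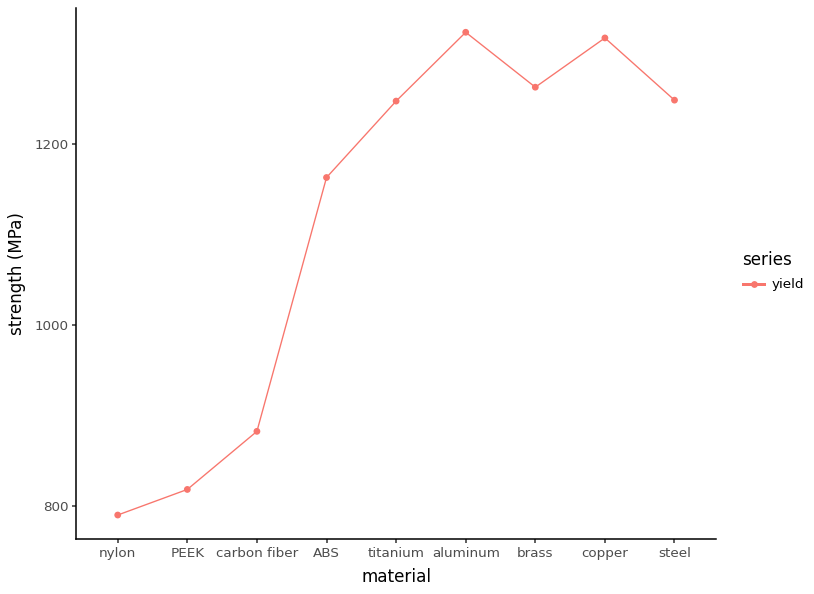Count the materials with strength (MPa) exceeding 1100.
Above 1100: ABS, titanium, aluminum, brass, copper, steel.

6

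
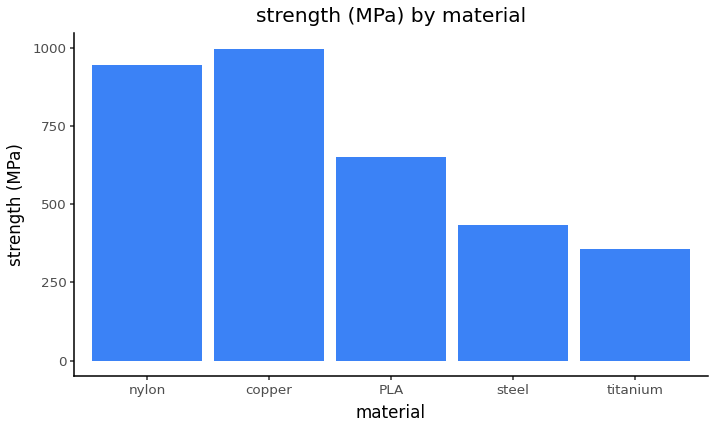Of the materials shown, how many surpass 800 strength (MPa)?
2

Above 800: nylon, copper.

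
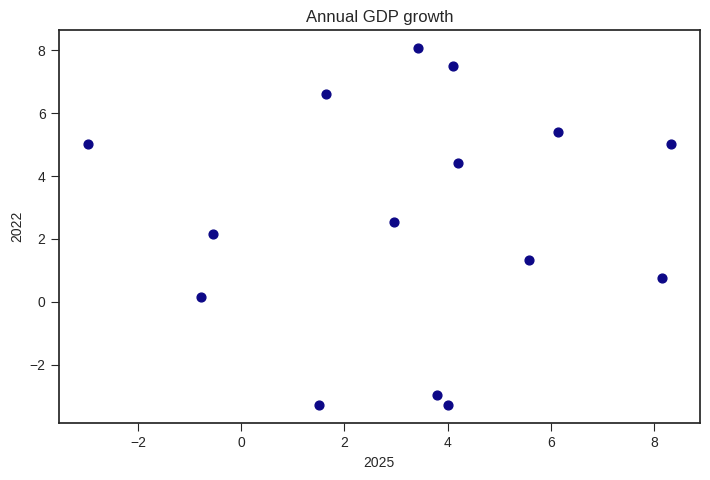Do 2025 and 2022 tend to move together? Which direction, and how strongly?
no clear correlation

Points are roughly uncorrelated; weak (|r| ≈ 0.0).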